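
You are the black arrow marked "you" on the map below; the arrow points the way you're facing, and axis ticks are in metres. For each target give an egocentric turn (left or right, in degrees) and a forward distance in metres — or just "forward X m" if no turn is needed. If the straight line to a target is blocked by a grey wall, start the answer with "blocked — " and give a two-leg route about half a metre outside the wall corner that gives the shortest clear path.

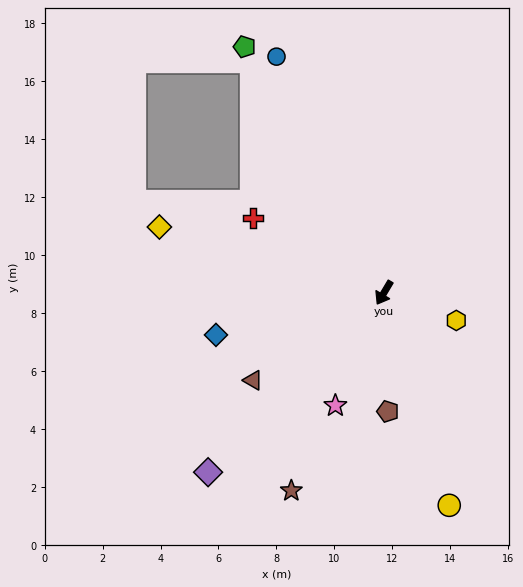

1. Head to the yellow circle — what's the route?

turn left 48°, forward 7.7 m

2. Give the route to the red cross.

turn right 89°, forward 5.2 m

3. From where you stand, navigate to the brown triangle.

turn right 25°, forward 5.4 m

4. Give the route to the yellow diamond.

turn right 76°, forward 8.1 m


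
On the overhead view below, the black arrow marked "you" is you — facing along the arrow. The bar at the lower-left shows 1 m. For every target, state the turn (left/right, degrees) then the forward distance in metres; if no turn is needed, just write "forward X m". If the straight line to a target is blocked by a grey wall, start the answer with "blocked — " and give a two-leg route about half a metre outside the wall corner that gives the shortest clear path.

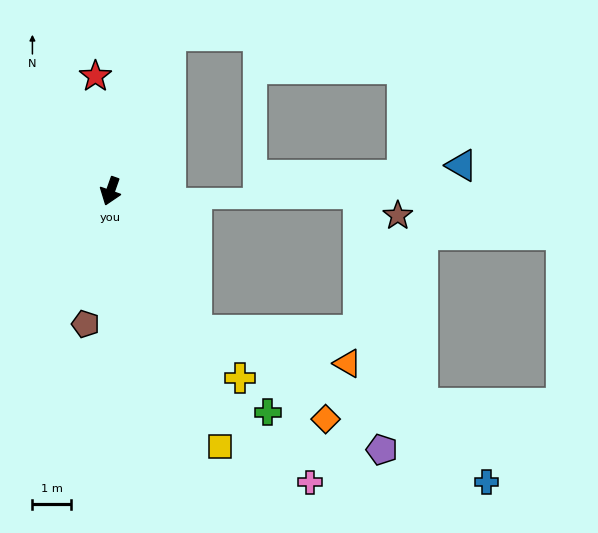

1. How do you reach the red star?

turn right 153°, forward 3.0 m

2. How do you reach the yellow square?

turn left 43°, forward 7.2 m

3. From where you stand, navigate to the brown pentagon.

turn left 9°, forward 3.5 m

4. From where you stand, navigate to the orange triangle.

blocked — turn left 51°, forward 4.2 m, then turn left 47°, forward 4.0 m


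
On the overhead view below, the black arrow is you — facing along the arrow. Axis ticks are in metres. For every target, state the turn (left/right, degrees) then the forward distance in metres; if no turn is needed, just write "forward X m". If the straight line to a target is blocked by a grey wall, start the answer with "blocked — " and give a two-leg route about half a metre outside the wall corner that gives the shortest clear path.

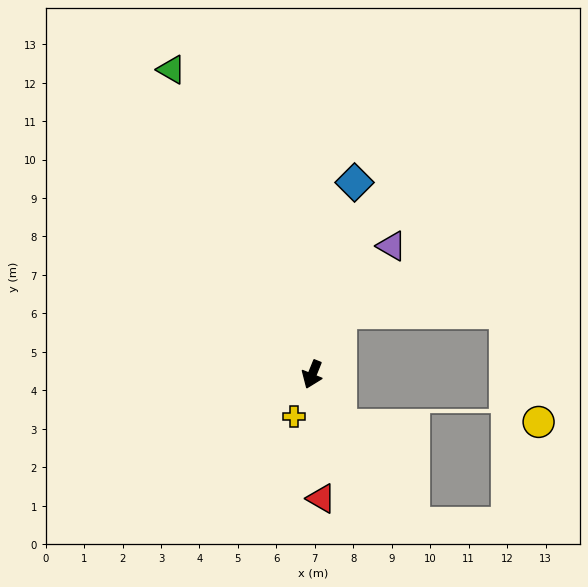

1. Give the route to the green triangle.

turn right 133°, forward 8.7 m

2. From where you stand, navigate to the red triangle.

turn left 26°, forward 3.2 m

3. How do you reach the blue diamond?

turn right 170°, forward 5.1 m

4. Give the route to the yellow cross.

forward 1.2 m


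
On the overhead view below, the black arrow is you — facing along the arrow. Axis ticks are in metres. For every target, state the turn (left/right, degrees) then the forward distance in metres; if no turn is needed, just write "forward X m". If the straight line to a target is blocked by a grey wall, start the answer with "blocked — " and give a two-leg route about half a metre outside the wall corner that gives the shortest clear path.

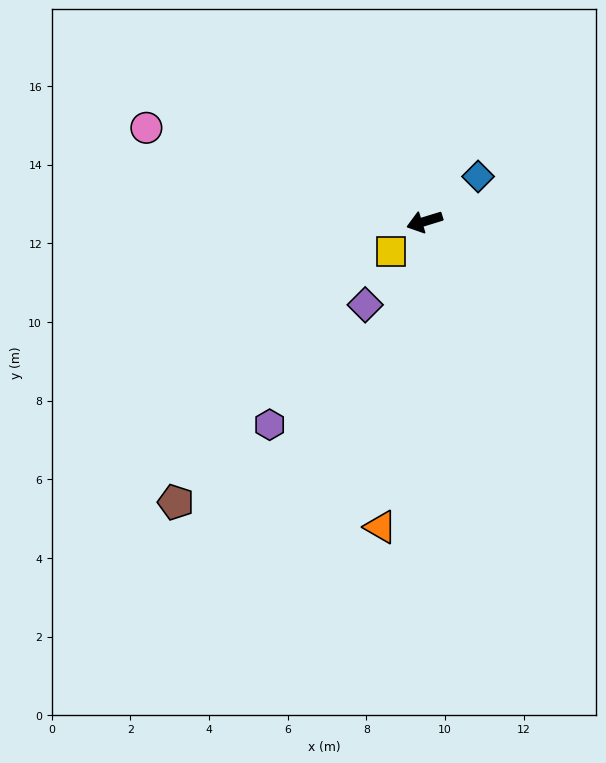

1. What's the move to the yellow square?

turn left 24°, forward 1.1 m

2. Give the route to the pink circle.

turn right 36°, forward 7.5 m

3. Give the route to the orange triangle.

turn left 65°, forward 7.9 m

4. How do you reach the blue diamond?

turn right 157°, forward 1.8 m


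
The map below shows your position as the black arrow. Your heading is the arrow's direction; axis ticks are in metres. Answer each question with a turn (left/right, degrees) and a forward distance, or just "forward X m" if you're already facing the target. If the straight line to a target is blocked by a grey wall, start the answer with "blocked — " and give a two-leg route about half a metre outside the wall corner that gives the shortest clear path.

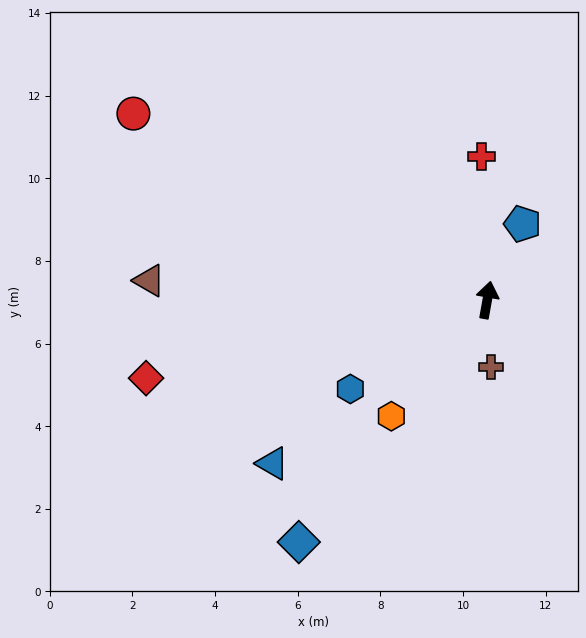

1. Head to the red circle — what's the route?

turn left 72°, forward 9.7 m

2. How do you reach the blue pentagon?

turn right 15°, forward 2.0 m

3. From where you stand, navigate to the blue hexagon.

turn left 133°, forward 4.0 m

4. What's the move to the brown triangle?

turn left 97°, forward 8.2 m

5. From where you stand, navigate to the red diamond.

turn left 113°, forward 8.5 m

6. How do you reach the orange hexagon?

turn left 151°, forward 3.6 m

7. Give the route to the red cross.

turn left 12°, forward 3.5 m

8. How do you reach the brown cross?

turn right 166°, forward 1.6 m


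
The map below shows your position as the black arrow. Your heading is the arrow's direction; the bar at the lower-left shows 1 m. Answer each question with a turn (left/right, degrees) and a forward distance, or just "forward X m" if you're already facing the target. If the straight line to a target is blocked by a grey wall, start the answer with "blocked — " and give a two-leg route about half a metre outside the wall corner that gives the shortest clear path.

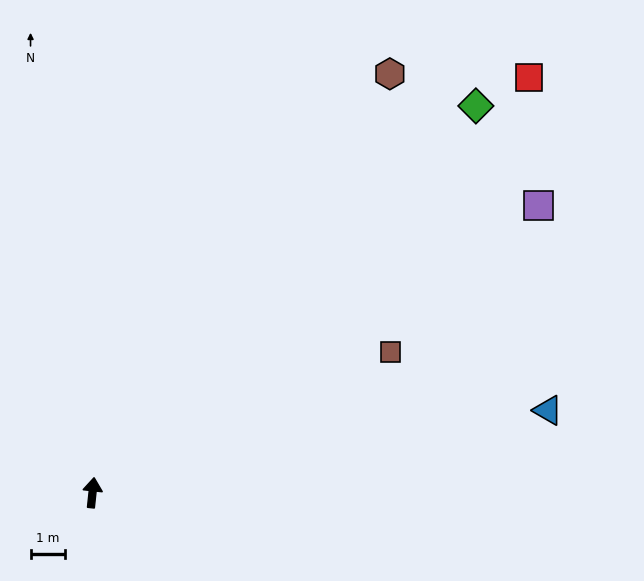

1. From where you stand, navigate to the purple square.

turn right 51°, forward 15.2 m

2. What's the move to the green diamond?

turn right 39°, forward 15.7 m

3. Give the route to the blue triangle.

turn right 74°, forward 13.3 m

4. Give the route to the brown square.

turn right 59°, forward 9.5 m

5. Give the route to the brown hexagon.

turn right 29°, forward 14.8 m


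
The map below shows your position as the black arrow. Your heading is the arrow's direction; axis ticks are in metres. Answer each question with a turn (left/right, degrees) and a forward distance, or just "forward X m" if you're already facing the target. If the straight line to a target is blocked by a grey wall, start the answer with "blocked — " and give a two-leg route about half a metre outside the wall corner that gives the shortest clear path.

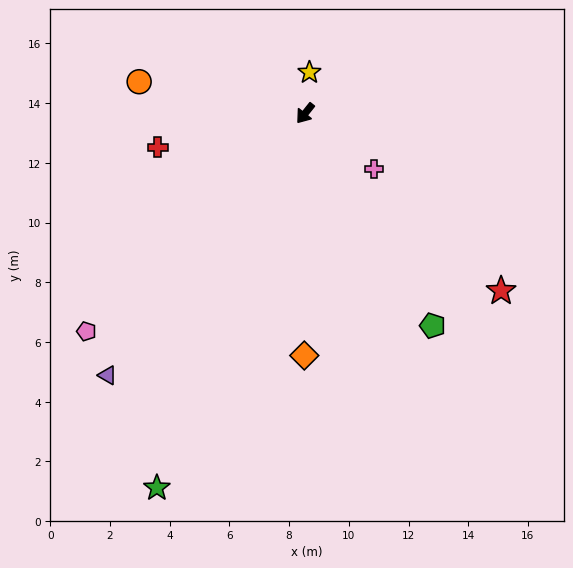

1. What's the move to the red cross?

turn right 39°, forward 5.1 m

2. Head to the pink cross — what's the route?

turn left 89°, forward 3.0 m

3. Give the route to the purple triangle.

forward 11.0 m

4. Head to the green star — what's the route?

turn left 17°, forward 13.5 m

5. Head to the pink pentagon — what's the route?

turn right 7°, forward 10.3 m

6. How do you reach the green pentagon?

turn left 69°, forward 8.3 m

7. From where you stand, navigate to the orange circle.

turn right 62°, forward 5.7 m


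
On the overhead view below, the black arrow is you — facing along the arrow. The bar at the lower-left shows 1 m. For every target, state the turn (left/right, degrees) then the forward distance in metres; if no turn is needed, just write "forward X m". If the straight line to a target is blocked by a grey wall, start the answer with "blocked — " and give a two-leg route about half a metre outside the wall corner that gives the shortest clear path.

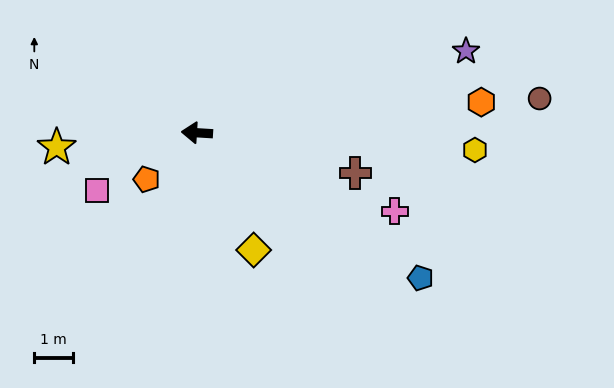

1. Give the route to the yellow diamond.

turn left 119°, forward 3.4 m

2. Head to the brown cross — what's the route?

turn left 169°, forward 4.2 m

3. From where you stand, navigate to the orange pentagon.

turn left 46°, forward 1.8 m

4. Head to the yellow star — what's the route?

turn left 9°, forward 3.6 m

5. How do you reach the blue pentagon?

turn left 151°, forward 6.9 m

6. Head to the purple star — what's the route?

turn right 160°, forward 7.3 m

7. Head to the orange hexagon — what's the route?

turn right 170°, forward 7.4 m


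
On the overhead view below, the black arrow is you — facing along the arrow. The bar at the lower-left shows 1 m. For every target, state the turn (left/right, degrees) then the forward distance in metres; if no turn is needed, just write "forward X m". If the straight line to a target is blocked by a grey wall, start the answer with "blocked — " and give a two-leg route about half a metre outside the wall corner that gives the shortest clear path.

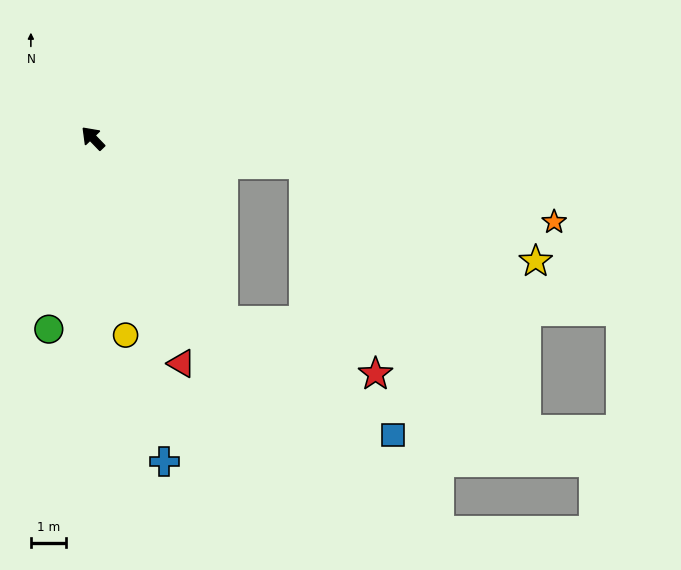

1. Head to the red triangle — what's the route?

turn left 158°, forward 6.8 m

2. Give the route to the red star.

blocked — turn left 172°, forward 6.3 m, then turn left 35°, forward 4.5 m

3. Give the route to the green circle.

turn left 123°, forward 5.5 m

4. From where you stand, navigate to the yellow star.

blocked — turn right 141°, forward 6.0 m, then turn right 16°, forward 7.1 m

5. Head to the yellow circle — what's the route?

turn left 145°, forward 5.6 m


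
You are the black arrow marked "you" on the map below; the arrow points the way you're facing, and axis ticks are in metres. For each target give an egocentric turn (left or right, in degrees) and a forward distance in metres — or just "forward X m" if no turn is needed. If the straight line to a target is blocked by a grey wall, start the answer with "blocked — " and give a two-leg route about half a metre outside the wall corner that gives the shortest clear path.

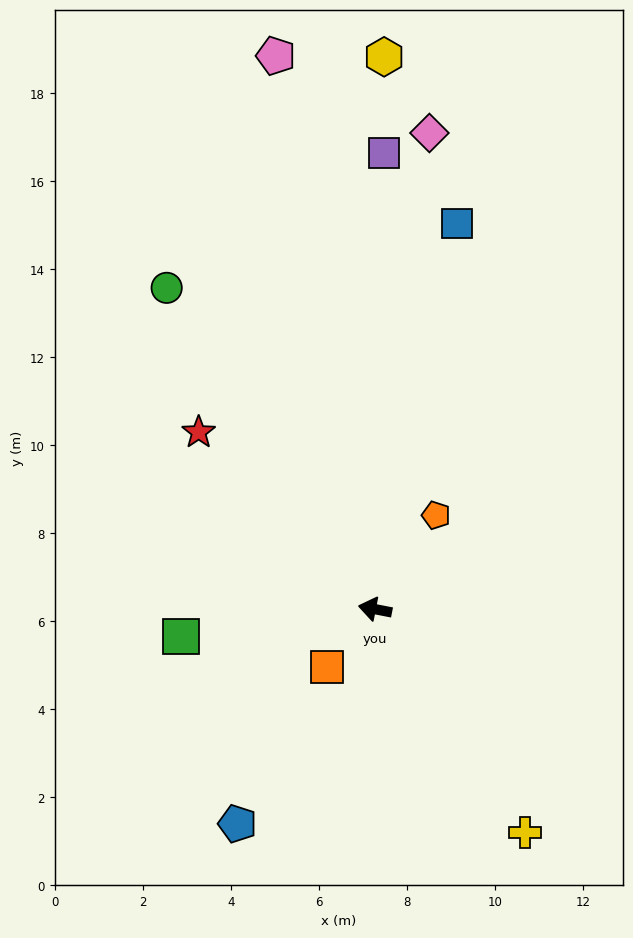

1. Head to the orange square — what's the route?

turn left 61°, forward 1.7 m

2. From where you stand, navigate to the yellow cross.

turn left 135°, forward 6.1 m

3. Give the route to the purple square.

turn right 80°, forward 10.4 m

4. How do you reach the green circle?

turn right 46°, forward 8.7 m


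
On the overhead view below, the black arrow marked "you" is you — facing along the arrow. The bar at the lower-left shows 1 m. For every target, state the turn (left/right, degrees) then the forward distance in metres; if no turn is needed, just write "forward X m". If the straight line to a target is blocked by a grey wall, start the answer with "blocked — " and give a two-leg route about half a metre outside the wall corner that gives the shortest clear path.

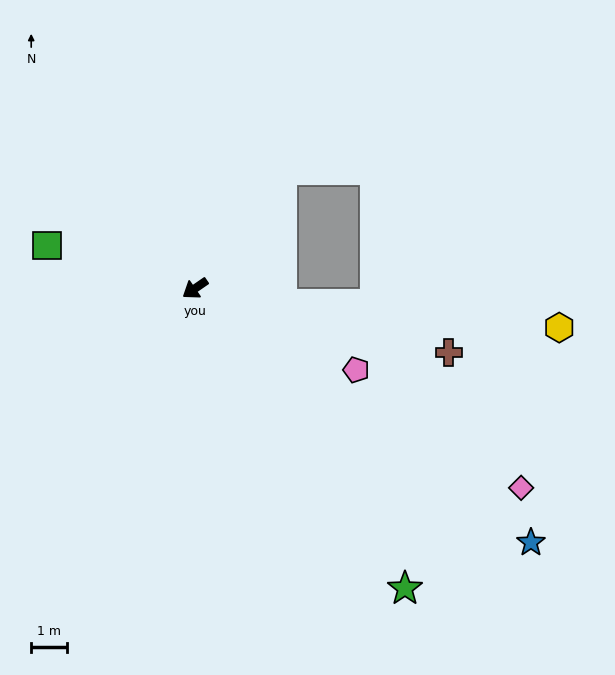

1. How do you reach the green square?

turn right 51°, forward 4.4 m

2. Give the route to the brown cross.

turn left 131°, forward 7.4 m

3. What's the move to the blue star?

turn left 108°, forward 11.9 m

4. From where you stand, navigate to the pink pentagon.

turn left 119°, forward 5.1 m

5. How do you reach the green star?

turn left 90°, forward 10.4 m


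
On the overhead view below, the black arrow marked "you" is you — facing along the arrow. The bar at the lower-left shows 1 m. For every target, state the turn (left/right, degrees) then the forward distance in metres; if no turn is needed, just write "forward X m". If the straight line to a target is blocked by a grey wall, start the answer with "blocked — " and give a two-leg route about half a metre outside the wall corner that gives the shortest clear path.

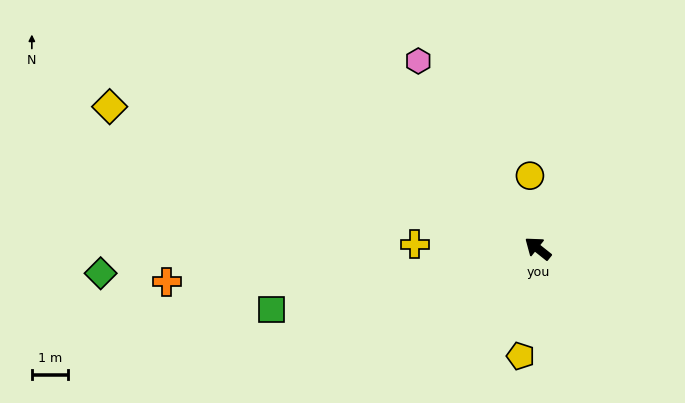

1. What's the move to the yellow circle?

turn right 45°, forward 2.0 m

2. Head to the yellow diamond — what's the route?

turn left 20°, forward 12.5 m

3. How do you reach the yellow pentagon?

turn left 119°, forward 3.0 m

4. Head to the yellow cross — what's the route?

turn left 37°, forward 3.4 m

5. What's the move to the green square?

turn left 51°, forward 7.6 m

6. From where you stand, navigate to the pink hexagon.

turn right 19°, forward 6.2 m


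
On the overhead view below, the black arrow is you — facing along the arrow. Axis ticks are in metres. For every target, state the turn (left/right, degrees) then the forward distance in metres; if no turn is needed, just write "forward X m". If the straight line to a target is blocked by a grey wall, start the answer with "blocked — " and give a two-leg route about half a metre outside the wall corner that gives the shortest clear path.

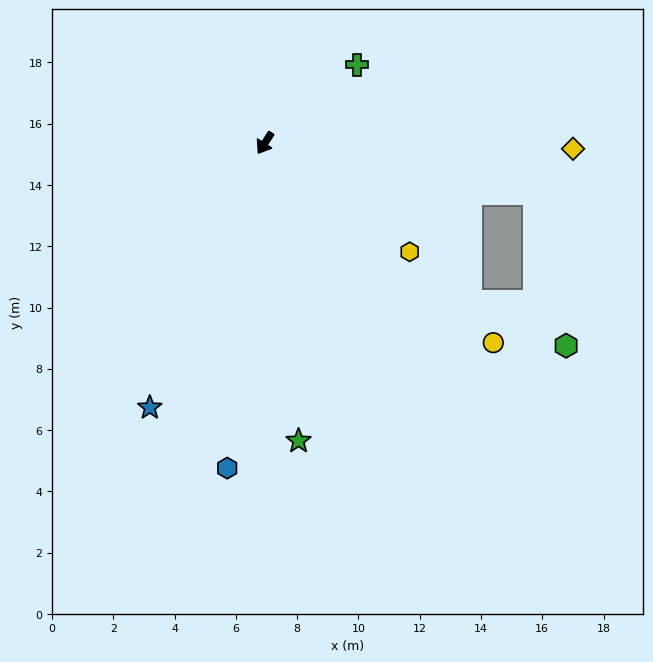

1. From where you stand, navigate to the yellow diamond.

turn left 122°, forward 10.1 m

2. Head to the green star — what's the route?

turn left 39°, forward 9.8 m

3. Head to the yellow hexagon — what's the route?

turn left 86°, forward 5.9 m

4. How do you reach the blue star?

turn left 9°, forward 9.4 m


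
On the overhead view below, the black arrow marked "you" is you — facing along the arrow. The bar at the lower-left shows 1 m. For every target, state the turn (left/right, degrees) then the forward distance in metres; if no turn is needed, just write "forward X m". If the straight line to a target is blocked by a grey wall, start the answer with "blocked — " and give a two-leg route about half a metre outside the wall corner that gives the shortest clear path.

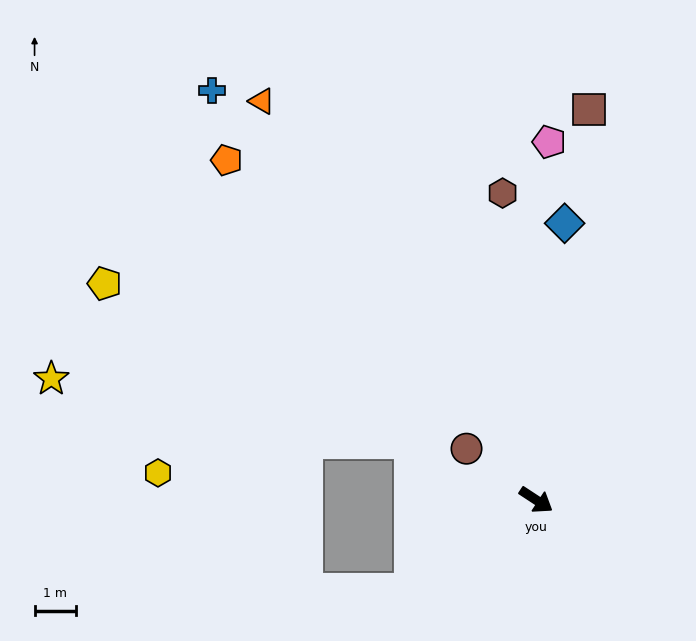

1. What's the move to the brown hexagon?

turn left 129°, forward 7.5 m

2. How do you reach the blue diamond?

turn left 117°, forward 6.8 m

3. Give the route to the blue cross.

turn left 162°, forward 12.7 m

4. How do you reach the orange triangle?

turn left 158°, forward 11.8 m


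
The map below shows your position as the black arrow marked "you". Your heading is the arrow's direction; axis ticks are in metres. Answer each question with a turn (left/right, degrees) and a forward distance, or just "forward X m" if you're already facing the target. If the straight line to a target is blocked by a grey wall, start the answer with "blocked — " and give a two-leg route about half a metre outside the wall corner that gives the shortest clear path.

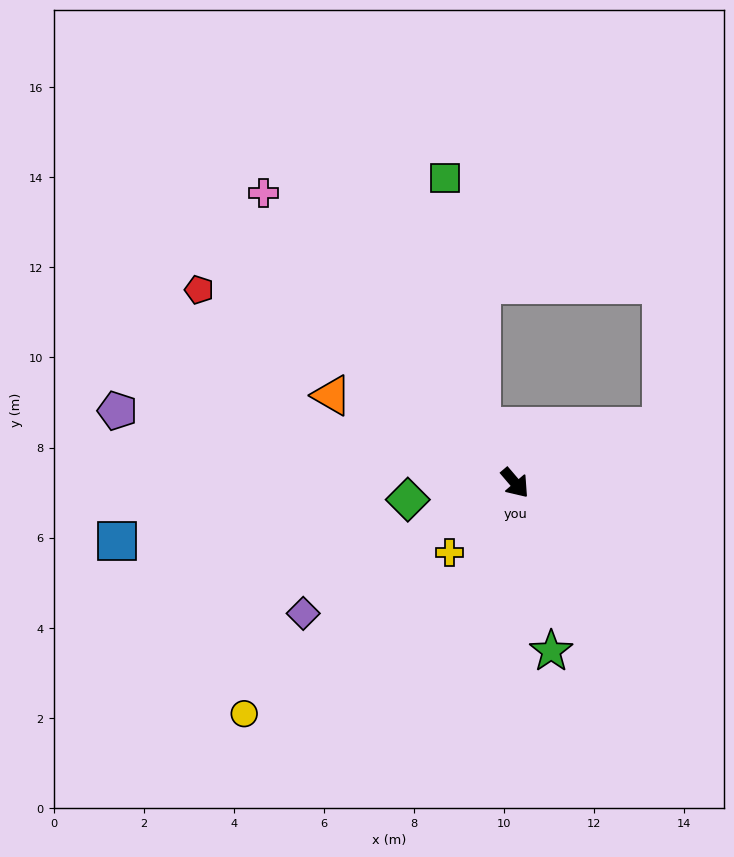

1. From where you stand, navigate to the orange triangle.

turn right 156°, forward 4.5 m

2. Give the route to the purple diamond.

turn right 99°, forward 5.5 m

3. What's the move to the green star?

turn right 28°, forward 3.8 m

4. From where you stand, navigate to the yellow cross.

turn right 84°, forward 2.1 m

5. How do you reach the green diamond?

turn right 122°, forward 2.4 m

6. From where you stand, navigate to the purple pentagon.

turn right 141°, forward 9.0 m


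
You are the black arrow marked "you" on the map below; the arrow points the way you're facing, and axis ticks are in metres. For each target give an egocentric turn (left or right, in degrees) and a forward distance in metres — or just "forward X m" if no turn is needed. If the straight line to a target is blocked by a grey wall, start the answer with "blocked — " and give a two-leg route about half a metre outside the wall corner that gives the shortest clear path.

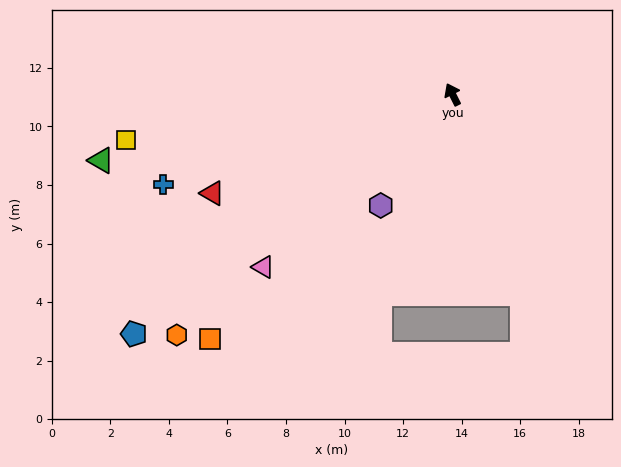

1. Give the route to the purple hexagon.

turn left 120°, forward 4.5 m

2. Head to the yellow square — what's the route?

turn left 71°, forward 11.3 m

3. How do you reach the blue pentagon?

turn left 100°, forward 13.6 m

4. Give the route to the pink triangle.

turn left 106°, forward 8.8 m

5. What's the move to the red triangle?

turn left 86°, forward 8.9 m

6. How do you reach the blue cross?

turn left 81°, forward 10.4 m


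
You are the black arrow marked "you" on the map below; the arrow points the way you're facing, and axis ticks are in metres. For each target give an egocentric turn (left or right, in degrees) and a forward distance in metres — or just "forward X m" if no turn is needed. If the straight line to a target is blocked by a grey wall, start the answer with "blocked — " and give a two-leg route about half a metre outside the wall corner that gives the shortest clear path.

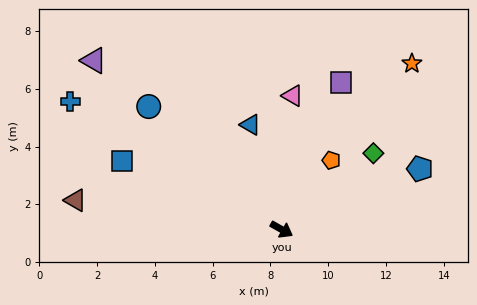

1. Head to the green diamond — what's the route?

turn left 69°, forward 4.1 m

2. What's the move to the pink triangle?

turn left 115°, forward 4.6 m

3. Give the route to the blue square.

turn right 174°, forward 6.0 m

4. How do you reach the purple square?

turn left 97°, forward 5.5 m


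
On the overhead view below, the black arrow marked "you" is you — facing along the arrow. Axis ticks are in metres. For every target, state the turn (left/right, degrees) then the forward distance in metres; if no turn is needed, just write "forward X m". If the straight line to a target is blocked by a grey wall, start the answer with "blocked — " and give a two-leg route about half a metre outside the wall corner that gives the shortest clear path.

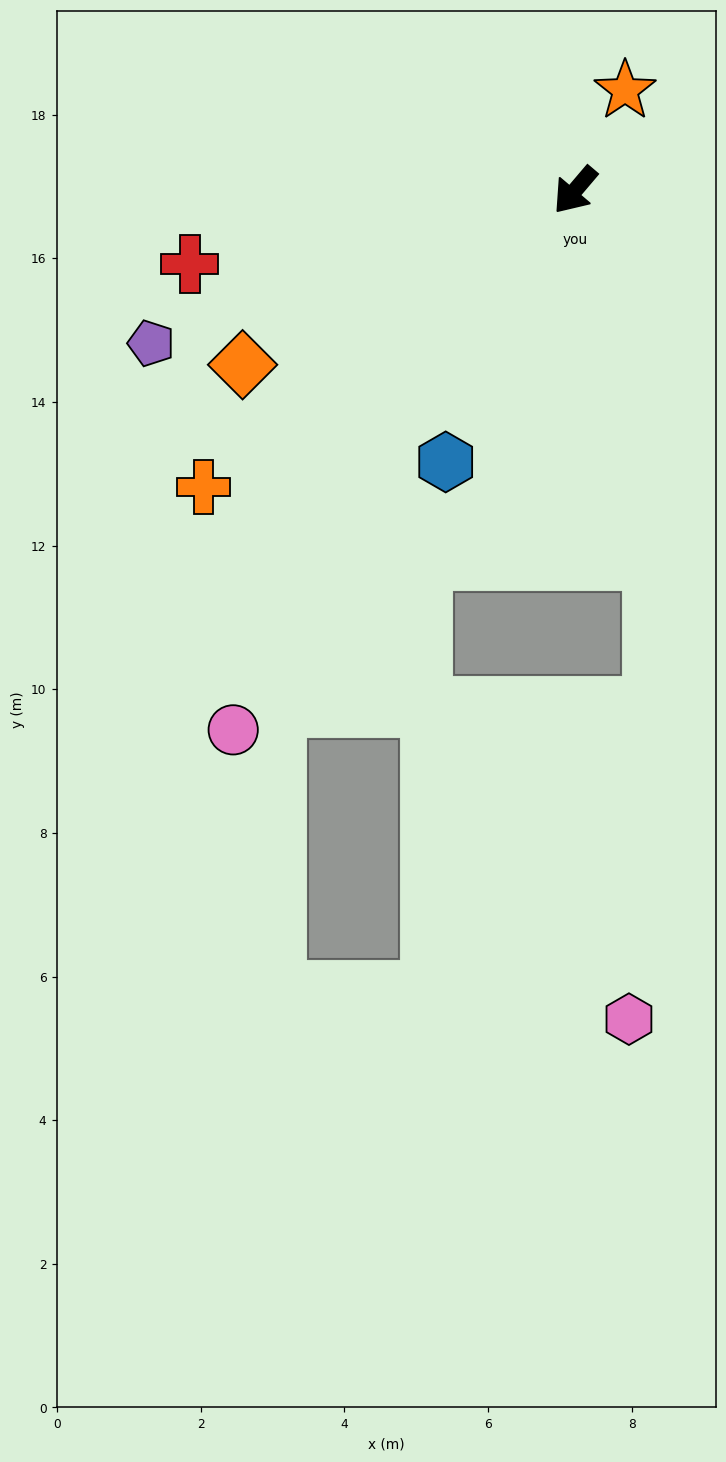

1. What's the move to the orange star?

turn right 166°, forward 1.6 m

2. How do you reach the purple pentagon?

turn right 30°, forward 6.3 m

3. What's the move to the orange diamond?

turn right 22°, forward 5.2 m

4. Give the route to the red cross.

turn right 39°, forward 5.5 m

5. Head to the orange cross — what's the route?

turn right 11°, forward 6.6 m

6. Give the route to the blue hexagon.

turn left 15°, forward 4.2 m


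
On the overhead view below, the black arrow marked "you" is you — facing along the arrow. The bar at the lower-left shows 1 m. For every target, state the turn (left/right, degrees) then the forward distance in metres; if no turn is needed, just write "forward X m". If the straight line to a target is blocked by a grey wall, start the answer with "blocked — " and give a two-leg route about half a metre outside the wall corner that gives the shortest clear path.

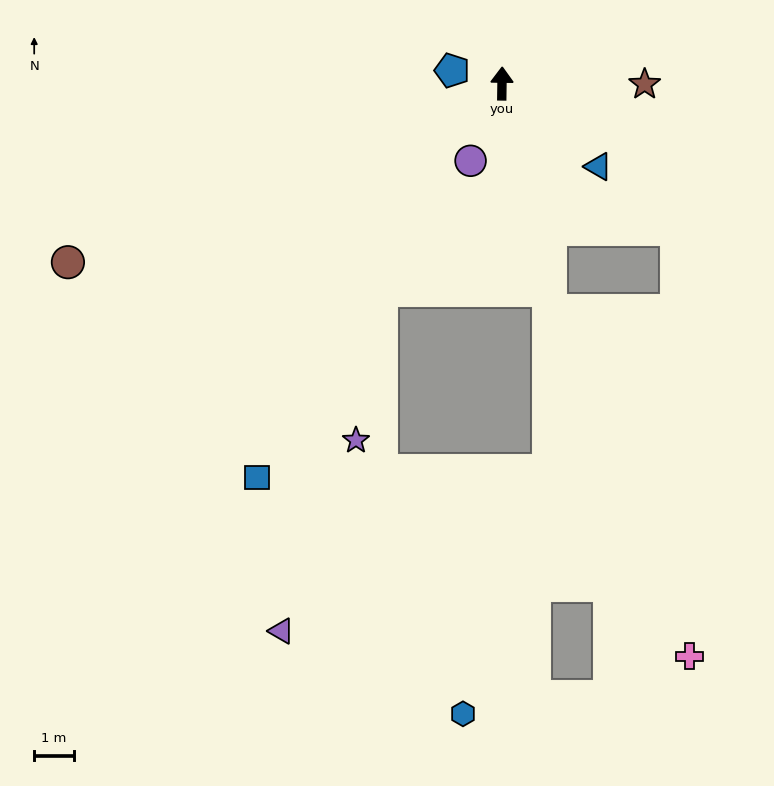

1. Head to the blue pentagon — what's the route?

turn left 76°, forward 1.3 m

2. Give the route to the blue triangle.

turn right 130°, forward 3.2 m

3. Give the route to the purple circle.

turn left 159°, forward 2.1 m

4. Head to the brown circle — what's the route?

turn left 113°, forward 11.9 m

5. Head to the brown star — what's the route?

turn right 90°, forward 3.6 m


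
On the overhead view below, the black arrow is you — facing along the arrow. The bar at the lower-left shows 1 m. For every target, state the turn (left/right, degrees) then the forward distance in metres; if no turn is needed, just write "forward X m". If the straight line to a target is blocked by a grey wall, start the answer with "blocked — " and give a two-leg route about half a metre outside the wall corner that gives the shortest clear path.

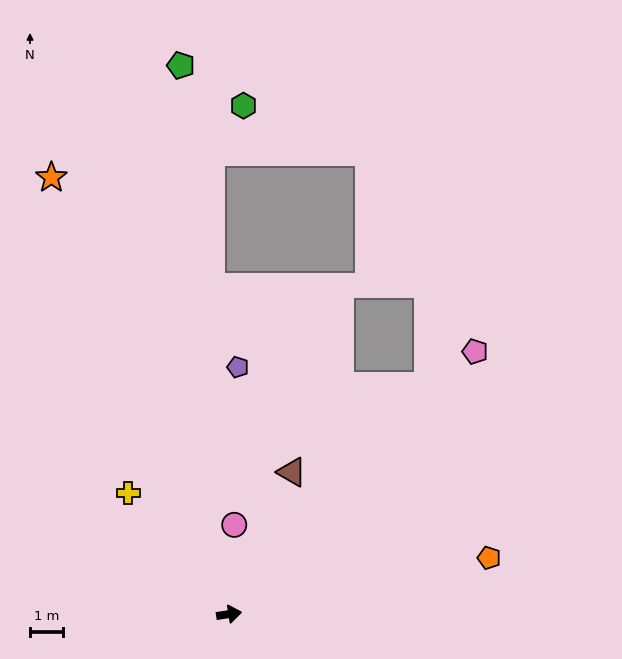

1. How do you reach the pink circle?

turn left 78°, forward 2.7 m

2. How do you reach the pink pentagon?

turn left 38°, forward 11.1 m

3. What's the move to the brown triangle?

turn left 57°, forward 4.8 m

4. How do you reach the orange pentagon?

turn left 3°, forward 8.2 m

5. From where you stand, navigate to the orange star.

turn left 103°, forward 14.5 m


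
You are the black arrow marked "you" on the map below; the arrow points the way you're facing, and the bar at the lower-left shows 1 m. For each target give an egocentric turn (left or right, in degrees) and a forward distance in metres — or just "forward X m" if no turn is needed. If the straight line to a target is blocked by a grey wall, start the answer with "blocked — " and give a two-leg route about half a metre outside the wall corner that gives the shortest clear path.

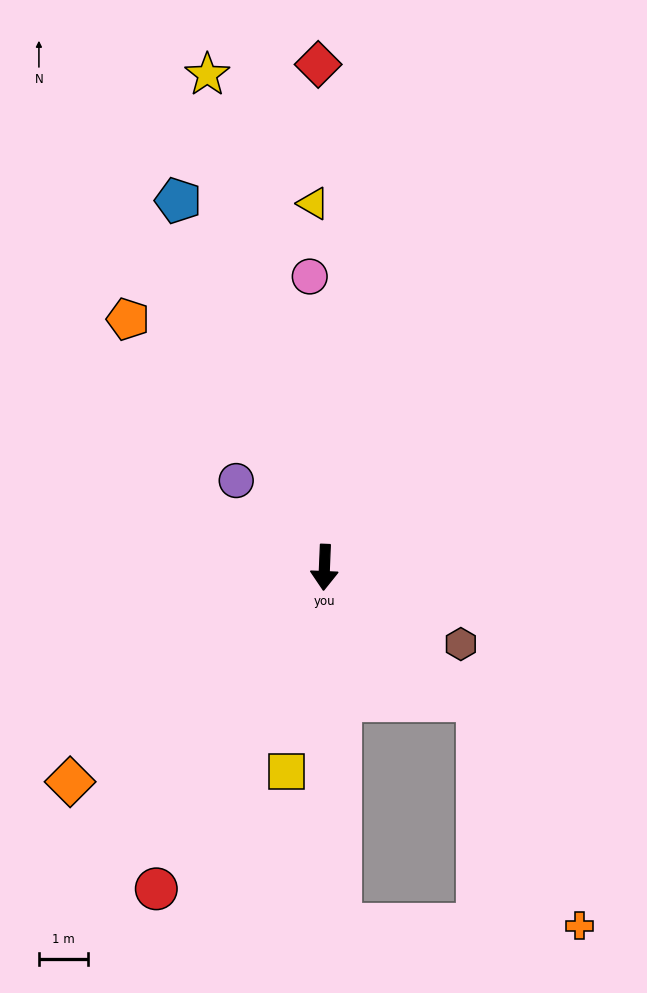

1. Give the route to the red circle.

turn right 25°, forward 7.4 m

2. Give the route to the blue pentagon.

turn right 156°, forward 8.0 m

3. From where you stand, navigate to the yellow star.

turn right 164°, forward 10.3 m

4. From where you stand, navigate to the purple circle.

turn right 132°, forward 2.5 m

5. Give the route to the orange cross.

blocked — turn left 51°, forward 4.1 m, then turn right 24°, forward 5.0 m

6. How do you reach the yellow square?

turn right 8°, forward 4.2 m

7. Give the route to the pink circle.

turn right 175°, forward 5.9 m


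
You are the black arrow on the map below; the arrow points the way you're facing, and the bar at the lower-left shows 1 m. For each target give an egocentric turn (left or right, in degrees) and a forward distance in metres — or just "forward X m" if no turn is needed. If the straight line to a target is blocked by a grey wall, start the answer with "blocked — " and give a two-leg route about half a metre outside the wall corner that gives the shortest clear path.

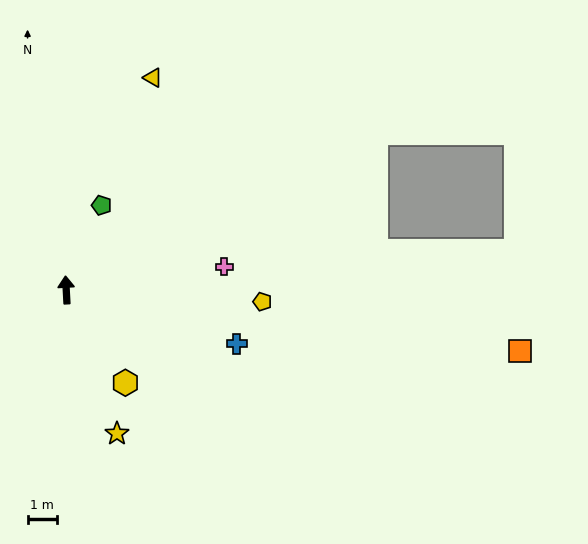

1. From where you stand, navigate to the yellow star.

turn right 164°, forward 5.2 m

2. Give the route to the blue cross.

turn right 111°, forward 6.1 m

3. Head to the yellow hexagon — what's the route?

turn right 151°, forward 3.7 m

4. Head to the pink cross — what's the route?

turn right 85°, forward 5.4 m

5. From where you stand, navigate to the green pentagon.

turn right 26°, forward 3.1 m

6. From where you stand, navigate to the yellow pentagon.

turn right 97°, forward 6.7 m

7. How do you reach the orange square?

turn right 101°, forward 15.5 m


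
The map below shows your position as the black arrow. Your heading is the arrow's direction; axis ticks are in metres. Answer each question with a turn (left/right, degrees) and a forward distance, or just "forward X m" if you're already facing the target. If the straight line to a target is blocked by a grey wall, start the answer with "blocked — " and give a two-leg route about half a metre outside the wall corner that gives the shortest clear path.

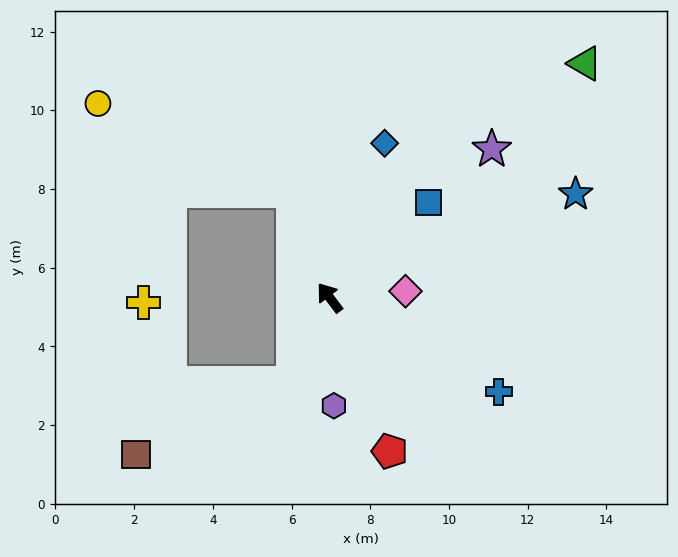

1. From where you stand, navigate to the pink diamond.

turn right 122°, forward 1.9 m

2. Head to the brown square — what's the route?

blocked — turn left 119°, forward 2.4 m, then turn right 41°, forward 4.4 m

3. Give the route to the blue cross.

turn right 156°, forward 4.9 m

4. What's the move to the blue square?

turn right 83°, forward 3.5 m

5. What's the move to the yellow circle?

blocked — turn right 18°, forward 2.9 m, then turn left 46°, forward 5.4 m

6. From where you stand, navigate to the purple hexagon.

turn left 145°, forward 2.8 m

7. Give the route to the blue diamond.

turn right 57°, forward 4.2 m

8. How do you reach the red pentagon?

turn left 164°, forward 4.2 m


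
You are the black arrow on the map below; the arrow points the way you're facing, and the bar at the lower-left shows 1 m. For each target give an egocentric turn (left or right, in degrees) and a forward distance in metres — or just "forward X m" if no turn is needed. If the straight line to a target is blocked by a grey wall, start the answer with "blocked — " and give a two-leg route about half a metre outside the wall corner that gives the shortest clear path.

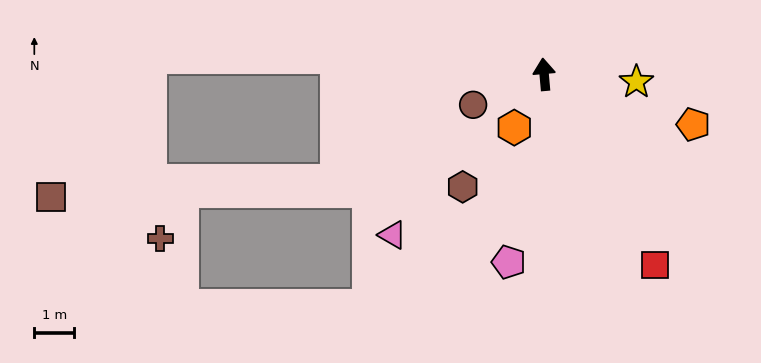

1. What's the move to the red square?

turn right 155°, forward 5.5 m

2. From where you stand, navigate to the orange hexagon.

turn left 146°, forward 1.5 m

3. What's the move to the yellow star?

turn right 100°, forward 2.3 m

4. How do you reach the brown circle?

turn left 108°, forward 1.9 m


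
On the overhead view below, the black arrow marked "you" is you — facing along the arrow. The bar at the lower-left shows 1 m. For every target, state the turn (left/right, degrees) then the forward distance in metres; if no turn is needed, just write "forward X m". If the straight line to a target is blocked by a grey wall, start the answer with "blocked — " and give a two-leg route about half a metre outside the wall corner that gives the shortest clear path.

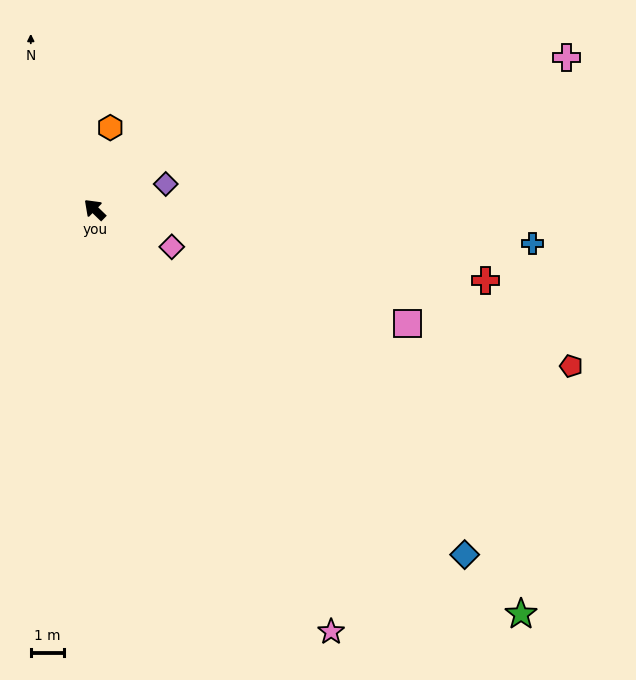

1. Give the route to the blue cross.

turn right 140°, forward 13.3 m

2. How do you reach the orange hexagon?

turn right 57°, forward 2.5 m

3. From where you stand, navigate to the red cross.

turn right 146°, forward 12.0 m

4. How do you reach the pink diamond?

turn right 162°, forward 2.6 m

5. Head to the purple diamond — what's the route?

turn right 116°, forward 2.3 m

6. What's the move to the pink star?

turn left 163°, forward 14.7 m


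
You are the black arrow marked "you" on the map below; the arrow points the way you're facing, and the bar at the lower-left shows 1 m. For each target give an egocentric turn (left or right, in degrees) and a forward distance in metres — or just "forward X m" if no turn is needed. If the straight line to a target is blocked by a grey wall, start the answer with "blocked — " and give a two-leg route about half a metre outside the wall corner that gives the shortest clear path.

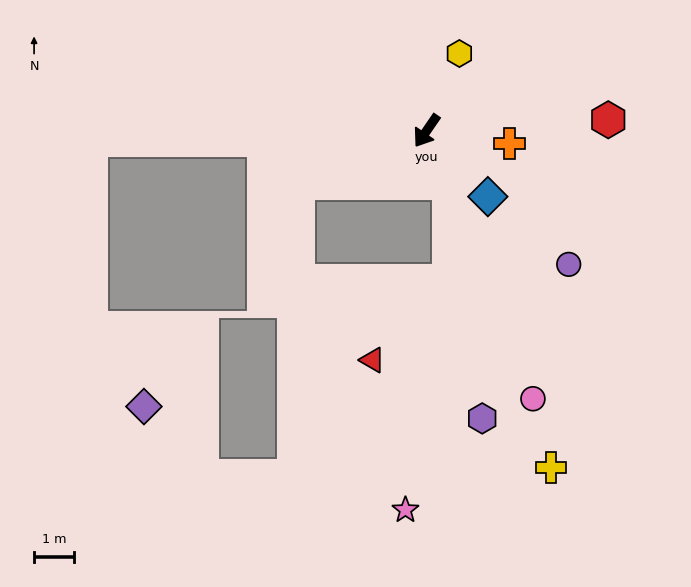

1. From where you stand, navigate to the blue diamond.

turn left 77°, forward 2.3 m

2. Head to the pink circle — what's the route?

turn left 56°, forward 7.2 m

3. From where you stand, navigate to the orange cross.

turn left 116°, forward 2.1 m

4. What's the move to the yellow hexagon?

turn right 168°, forward 2.1 m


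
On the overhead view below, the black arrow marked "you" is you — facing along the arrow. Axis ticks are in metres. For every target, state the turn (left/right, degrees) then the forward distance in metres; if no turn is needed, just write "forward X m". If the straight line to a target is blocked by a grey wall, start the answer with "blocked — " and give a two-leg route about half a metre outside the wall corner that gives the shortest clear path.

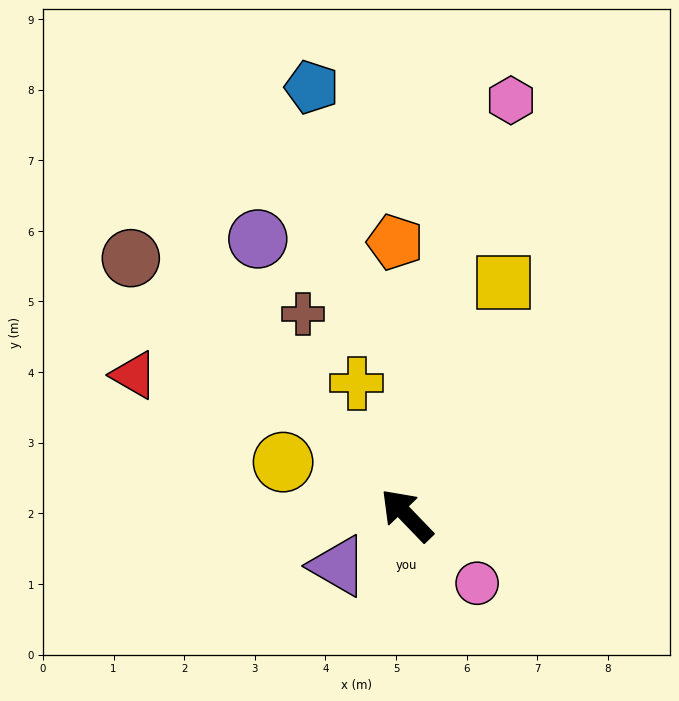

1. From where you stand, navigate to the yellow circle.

turn left 23°, forward 1.9 m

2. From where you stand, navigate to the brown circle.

turn left 3°, forward 5.3 m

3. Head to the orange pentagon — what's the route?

turn right 41°, forward 3.9 m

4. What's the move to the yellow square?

turn right 66°, forward 3.6 m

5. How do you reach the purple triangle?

turn left 82°, forward 1.2 m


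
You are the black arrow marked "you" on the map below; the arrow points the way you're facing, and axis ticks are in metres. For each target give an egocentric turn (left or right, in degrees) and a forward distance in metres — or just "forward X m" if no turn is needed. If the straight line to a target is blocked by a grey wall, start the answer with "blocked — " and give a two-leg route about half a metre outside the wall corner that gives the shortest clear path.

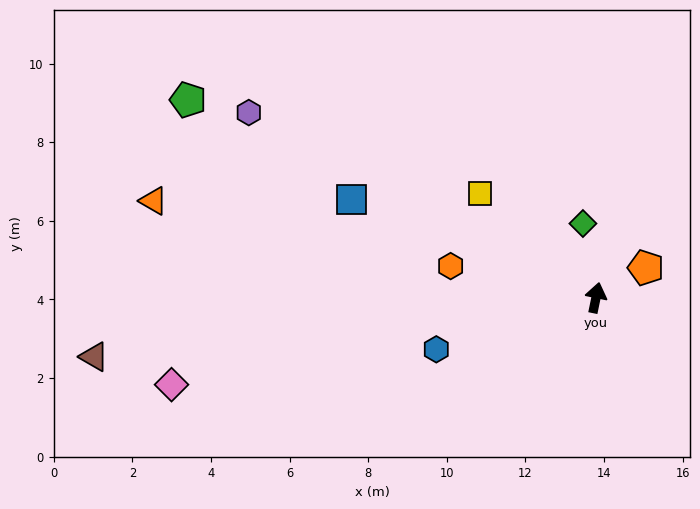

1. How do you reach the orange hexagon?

turn left 89°, forward 3.8 m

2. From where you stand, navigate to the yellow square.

turn left 60°, forward 4.0 m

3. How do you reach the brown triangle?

turn left 108°, forward 12.9 m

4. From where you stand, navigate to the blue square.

turn left 80°, forward 6.7 m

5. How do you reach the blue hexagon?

turn left 120°, forward 4.3 m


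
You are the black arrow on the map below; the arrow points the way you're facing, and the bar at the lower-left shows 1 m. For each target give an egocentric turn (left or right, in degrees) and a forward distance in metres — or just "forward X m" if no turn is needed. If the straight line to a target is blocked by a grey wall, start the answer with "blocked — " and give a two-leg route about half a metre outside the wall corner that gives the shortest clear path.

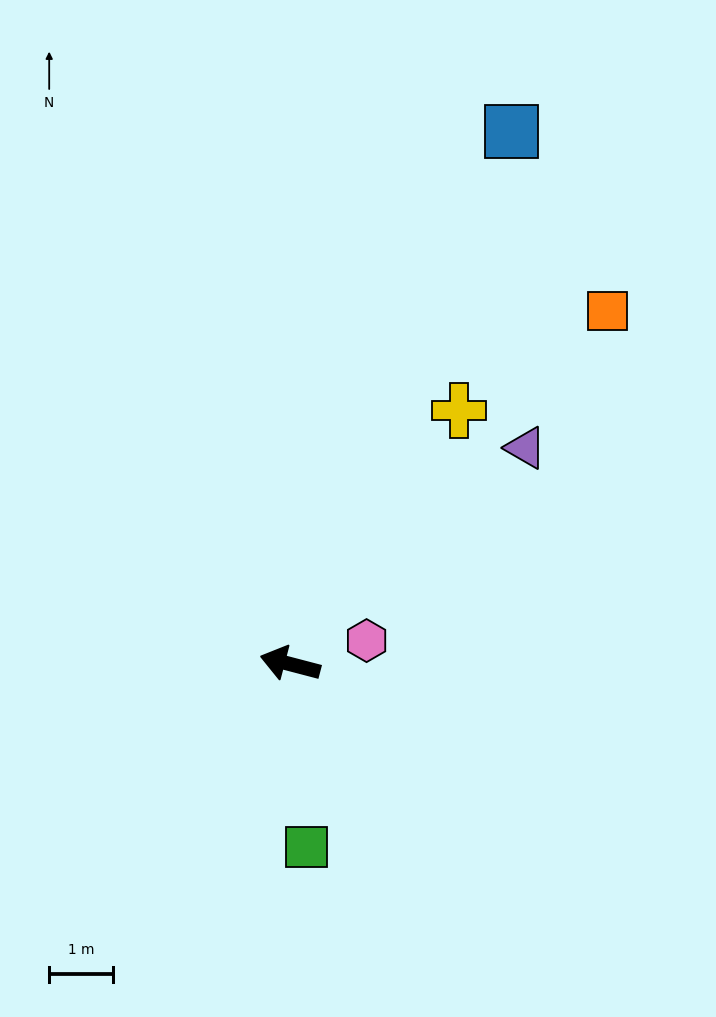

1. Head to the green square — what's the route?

turn left 110°, forward 2.9 m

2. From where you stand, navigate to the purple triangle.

turn right 123°, forward 5.0 m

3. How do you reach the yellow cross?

turn right 109°, forward 4.8 m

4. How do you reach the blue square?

turn right 98°, forward 9.0 m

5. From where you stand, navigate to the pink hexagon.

turn right 148°, forward 1.3 m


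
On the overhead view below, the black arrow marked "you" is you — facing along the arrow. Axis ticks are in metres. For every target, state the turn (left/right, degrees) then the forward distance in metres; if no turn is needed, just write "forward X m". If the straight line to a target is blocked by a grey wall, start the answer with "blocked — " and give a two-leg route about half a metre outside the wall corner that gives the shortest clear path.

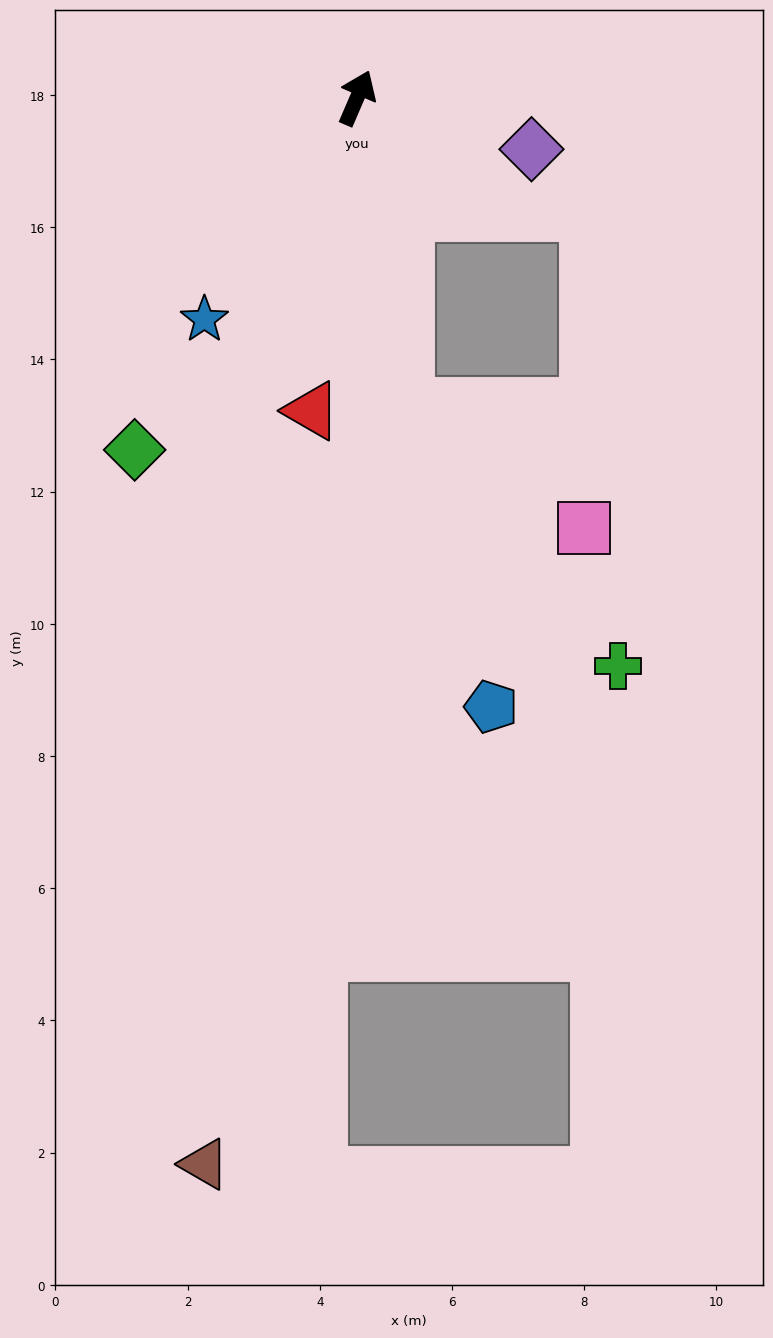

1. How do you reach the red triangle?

turn right 165°, forward 4.8 m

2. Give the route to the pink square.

blocked — turn right 148°, forward 4.7 m, then turn left 47°, forward 3.3 m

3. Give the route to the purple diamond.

turn right 83°, forward 2.8 m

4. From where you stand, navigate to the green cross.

blocked — turn right 148°, forward 4.7 m, then turn left 30°, forward 5.1 m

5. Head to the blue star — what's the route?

turn left 169°, forward 4.1 m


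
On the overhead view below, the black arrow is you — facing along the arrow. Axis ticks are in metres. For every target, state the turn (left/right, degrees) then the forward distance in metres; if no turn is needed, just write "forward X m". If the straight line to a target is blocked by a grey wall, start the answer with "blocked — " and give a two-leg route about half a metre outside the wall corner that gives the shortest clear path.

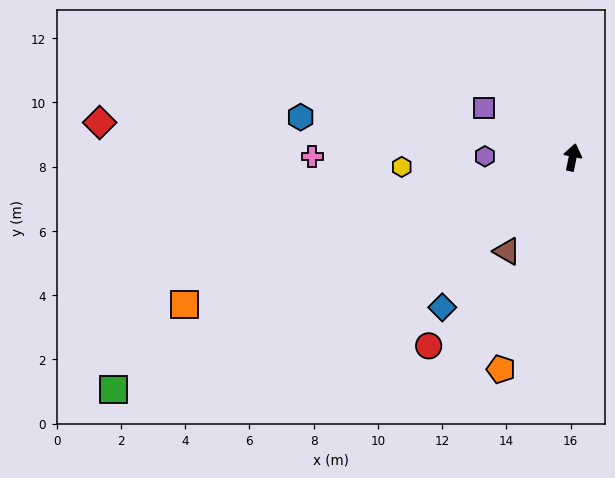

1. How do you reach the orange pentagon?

turn left 173°, forward 7.0 m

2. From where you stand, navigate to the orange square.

turn left 122°, forward 12.9 m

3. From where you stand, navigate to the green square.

turn left 128°, forward 16.0 m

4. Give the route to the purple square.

turn left 72°, forward 3.1 m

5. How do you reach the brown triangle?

turn left 157°, forward 3.6 m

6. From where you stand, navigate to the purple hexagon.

turn left 101°, forward 2.7 m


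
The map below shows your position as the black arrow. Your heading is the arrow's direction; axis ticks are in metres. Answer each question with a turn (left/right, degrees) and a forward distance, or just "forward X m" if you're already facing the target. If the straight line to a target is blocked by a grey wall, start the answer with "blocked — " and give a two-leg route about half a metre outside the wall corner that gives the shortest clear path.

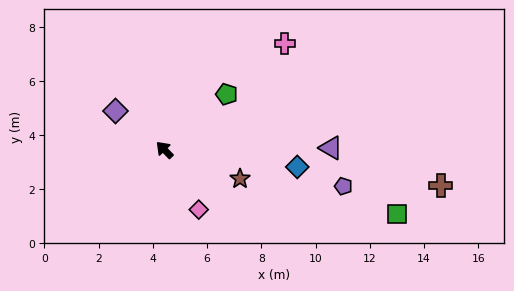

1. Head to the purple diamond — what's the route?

turn left 7°, forward 2.3 m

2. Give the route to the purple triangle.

turn right 134°, forward 6.1 m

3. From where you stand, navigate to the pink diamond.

turn left 166°, forward 2.5 m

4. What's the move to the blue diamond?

turn right 142°, forward 4.9 m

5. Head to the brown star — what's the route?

turn right 155°, forward 3.0 m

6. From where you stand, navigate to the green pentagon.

turn right 93°, forward 3.1 m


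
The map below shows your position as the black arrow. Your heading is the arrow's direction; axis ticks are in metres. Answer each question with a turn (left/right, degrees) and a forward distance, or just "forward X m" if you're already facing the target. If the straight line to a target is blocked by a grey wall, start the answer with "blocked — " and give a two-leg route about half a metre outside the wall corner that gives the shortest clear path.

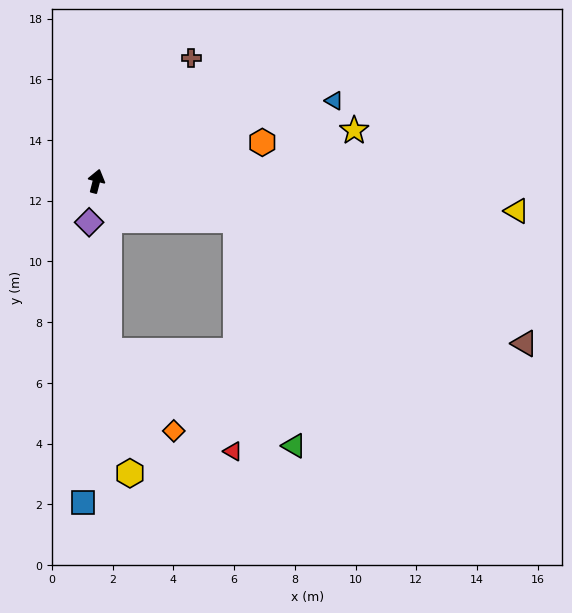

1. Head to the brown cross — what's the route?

turn right 23°, forward 5.1 m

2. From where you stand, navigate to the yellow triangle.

turn right 80°, forward 13.9 m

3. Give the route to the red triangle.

blocked — turn right 91°, forward 4.8 m, then turn right 75°, forward 7.6 m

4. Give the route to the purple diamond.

turn right 176°, forward 1.4 m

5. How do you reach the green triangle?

blocked — turn right 91°, forward 4.8 m, then turn right 60°, forward 7.7 m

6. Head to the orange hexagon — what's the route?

turn right 62°, forward 5.6 m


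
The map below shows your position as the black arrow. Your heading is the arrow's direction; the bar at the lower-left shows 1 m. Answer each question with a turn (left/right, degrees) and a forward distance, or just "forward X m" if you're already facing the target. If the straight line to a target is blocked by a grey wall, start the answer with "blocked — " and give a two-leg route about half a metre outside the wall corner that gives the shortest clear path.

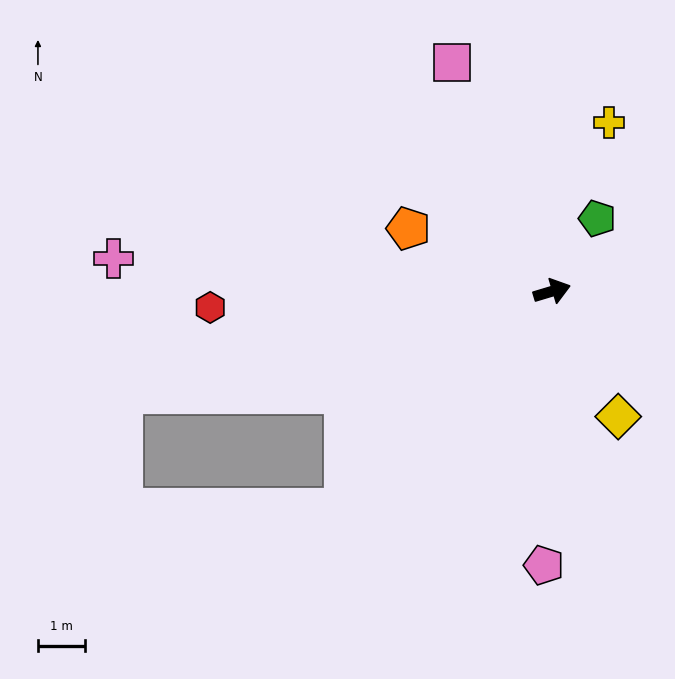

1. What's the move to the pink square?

turn left 97°, forward 5.3 m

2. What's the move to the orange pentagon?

turn left 140°, forward 3.3 m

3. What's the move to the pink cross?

turn left 159°, forward 9.3 m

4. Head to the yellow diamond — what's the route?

turn right 79°, forward 3.0 m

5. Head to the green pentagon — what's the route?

turn left 41°, forward 1.8 m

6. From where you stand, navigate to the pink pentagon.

turn right 108°, forward 5.8 m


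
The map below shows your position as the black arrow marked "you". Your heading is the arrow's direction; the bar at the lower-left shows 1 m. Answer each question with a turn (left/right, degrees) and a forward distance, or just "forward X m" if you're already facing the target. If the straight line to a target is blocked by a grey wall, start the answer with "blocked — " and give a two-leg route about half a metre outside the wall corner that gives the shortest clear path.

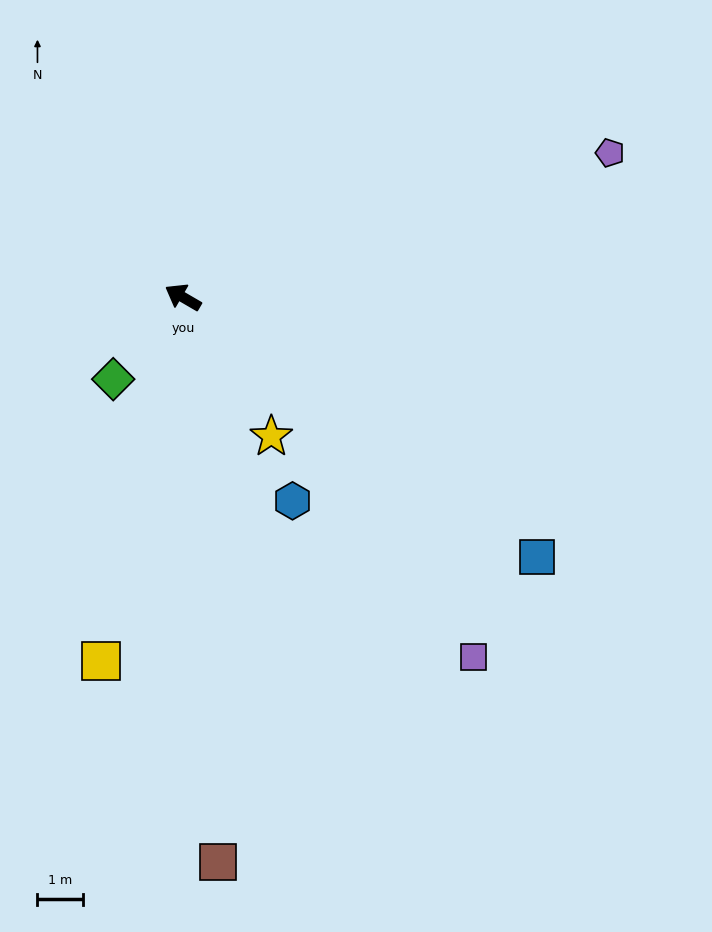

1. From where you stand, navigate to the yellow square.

turn left 108°, forward 8.2 m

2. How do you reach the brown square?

turn left 124°, forward 12.4 m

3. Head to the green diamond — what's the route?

turn left 80°, forward 2.4 m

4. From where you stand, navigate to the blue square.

turn left 174°, forward 9.6 m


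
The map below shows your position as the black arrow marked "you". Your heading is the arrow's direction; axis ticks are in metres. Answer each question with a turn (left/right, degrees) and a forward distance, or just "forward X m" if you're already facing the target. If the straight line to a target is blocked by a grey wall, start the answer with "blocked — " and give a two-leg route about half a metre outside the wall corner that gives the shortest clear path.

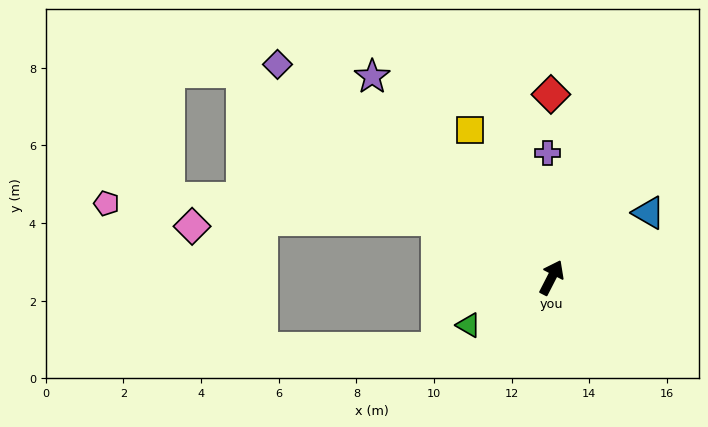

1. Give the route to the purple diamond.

turn left 79°, forward 8.9 m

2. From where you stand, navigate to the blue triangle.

turn right 29°, forward 3.0 m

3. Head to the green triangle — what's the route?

turn left 147°, forward 2.5 m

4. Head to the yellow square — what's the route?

turn left 56°, forward 4.3 m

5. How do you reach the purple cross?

turn left 29°, forward 3.2 m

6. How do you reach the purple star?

turn left 69°, forward 6.9 m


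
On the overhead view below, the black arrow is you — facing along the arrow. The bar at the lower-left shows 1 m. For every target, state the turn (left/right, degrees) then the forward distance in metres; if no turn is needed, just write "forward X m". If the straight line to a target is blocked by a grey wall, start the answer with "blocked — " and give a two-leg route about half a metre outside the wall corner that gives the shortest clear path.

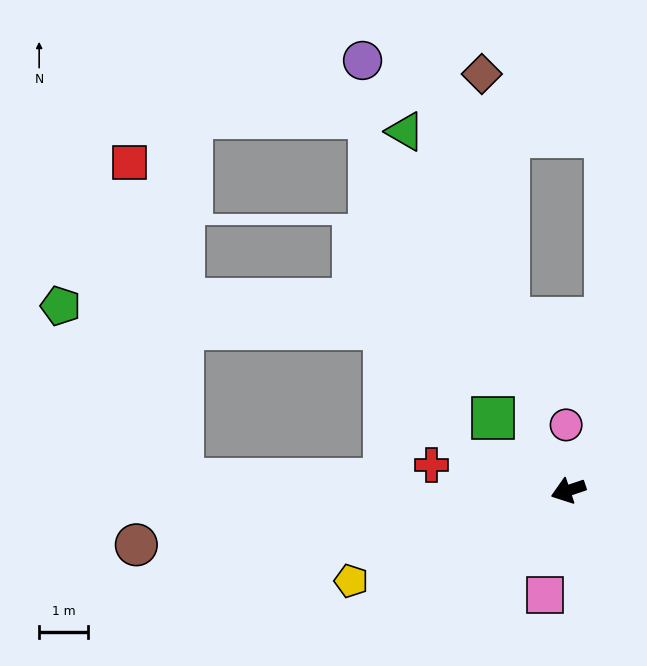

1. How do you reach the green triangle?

turn right 84°, forward 8.1 m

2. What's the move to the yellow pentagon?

turn left 4°, forward 4.8 m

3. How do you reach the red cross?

turn right 29°, forward 2.8 m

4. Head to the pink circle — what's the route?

turn right 107°, forward 1.3 m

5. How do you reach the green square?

turn right 62°, forward 2.1 m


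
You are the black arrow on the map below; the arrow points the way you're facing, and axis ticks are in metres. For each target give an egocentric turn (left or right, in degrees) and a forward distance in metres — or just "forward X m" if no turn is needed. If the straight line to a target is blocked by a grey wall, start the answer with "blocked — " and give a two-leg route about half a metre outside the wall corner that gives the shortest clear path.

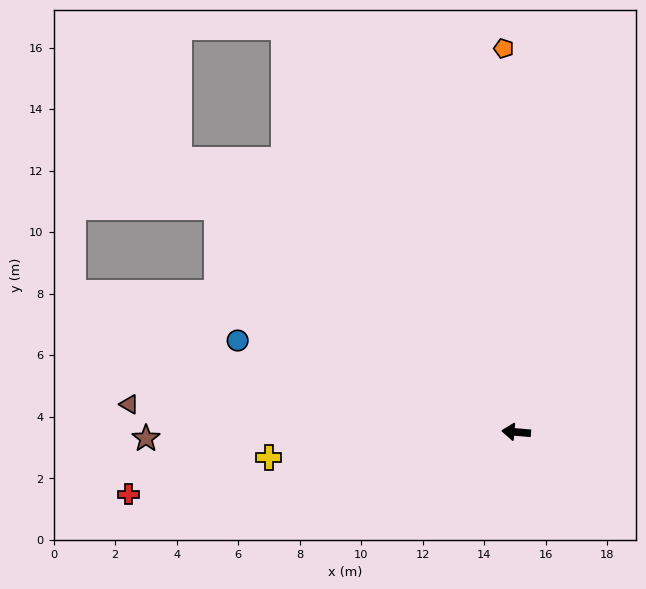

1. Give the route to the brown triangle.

forward 12.6 m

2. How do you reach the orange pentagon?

turn right 83°, forward 12.5 m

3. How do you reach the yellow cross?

turn left 11°, forward 8.1 m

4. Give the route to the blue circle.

turn right 13°, forward 9.5 m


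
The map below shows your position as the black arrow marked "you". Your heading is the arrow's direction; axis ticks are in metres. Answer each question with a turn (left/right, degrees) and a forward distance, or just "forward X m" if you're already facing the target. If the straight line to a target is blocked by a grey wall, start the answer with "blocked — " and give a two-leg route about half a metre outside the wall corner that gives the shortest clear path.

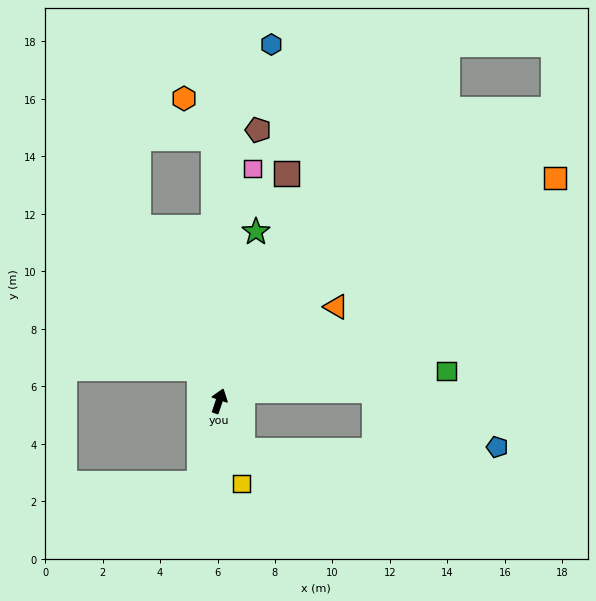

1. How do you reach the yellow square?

turn right 146°, forward 3.0 m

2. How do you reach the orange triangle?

turn right 32°, forward 5.2 m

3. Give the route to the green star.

turn left 6°, forward 6.0 m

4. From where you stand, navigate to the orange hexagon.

blocked — turn left 20°, forward 9.1 m, then turn left 34°, forward 1.7 m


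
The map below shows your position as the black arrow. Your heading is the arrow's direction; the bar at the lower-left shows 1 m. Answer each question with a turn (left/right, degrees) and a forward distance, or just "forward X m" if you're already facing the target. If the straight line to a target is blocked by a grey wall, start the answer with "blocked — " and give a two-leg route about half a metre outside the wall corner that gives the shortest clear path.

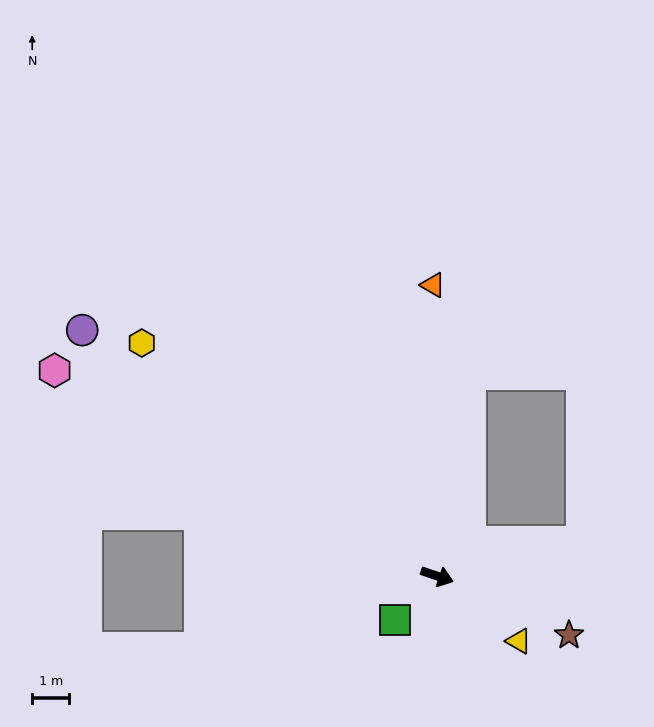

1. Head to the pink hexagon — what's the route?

turn left 171°, forward 11.8 m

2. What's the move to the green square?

turn right 115°, forward 1.6 m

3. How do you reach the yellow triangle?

turn right 20°, forward 2.8 m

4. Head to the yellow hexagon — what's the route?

turn left 161°, forward 10.2 m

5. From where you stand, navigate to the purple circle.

turn left 164°, forward 11.7 m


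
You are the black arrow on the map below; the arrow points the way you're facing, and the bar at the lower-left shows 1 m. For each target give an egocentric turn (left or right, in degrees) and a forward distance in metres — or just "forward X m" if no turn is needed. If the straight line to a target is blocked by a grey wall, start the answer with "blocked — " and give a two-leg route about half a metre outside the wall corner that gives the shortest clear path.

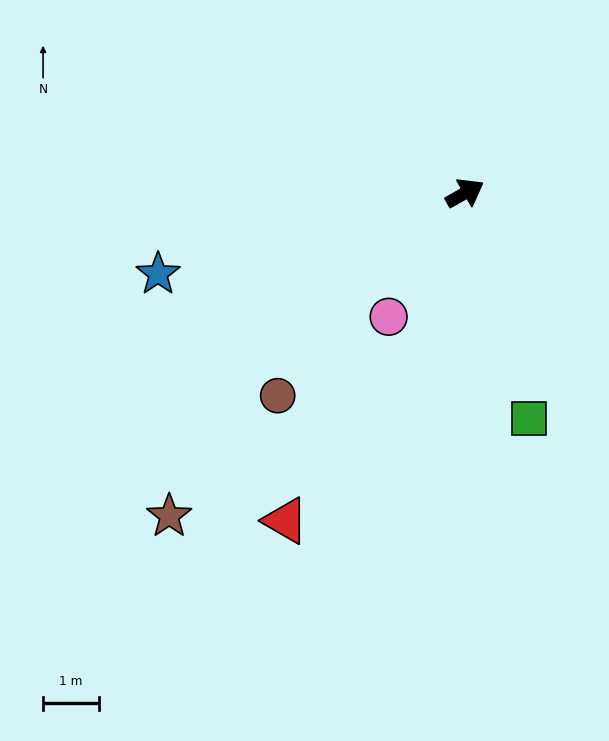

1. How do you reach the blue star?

turn left 165°, forward 5.7 m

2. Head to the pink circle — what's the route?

turn right 151°, forward 2.6 m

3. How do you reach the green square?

turn right 104°, forward 4.2 m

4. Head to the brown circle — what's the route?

turn right 162°, forward 5.0 m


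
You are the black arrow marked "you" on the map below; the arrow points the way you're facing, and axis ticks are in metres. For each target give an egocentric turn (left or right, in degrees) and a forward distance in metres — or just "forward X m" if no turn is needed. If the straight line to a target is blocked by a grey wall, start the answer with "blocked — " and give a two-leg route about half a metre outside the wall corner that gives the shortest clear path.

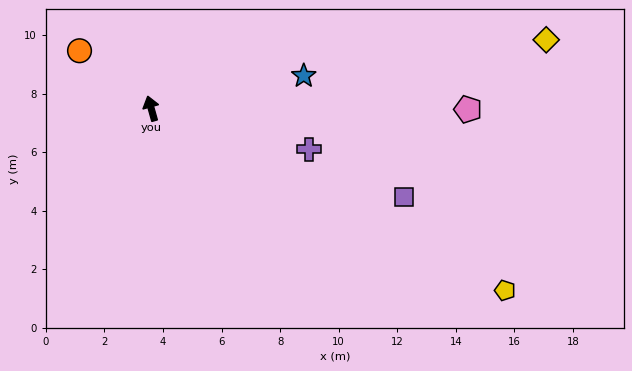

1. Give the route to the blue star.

turn right 94°, forward 5.3 m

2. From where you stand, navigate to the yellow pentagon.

turn right 133°, forward 13.6 m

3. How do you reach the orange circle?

turn left 36°, forward 3.1 m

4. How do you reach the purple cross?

turn right 120°, forward 5.6 m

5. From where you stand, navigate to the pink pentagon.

turn right 106°, forward 10.8 m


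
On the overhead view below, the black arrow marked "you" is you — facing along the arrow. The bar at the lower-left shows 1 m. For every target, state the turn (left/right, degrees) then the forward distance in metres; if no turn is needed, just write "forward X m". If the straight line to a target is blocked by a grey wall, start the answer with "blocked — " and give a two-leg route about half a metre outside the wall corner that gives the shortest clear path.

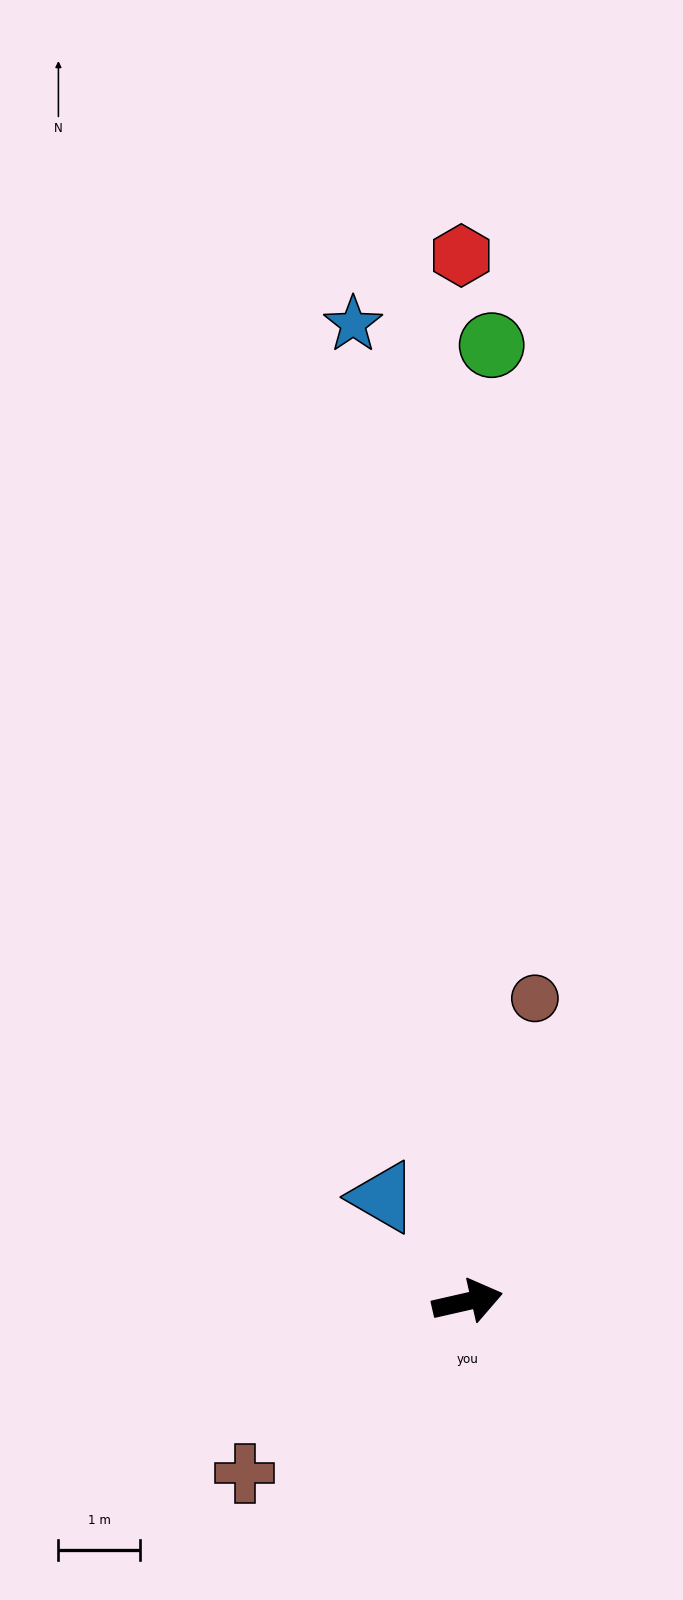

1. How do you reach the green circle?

turn left 76°, forward 11.7 m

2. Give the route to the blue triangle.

turn left 116°, forward 1.6 m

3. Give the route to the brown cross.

turn right 155°, forward 3.5 m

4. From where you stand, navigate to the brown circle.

turn left 65°, forward 3.8 m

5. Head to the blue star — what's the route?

turn left 84°, forward 12.1 m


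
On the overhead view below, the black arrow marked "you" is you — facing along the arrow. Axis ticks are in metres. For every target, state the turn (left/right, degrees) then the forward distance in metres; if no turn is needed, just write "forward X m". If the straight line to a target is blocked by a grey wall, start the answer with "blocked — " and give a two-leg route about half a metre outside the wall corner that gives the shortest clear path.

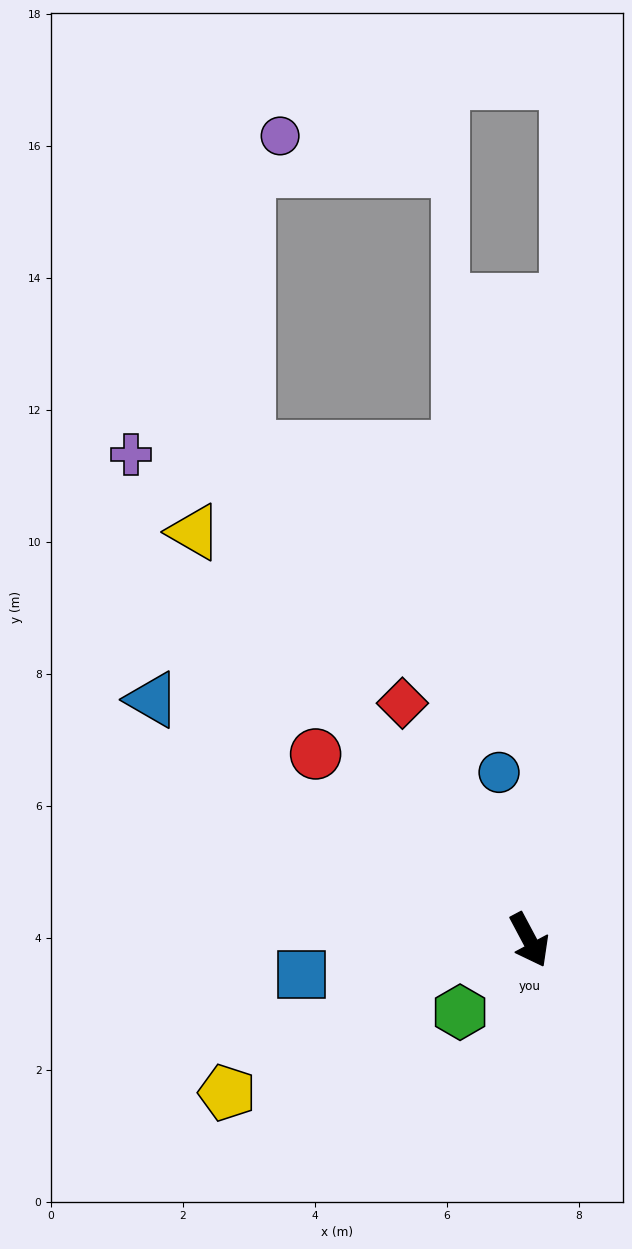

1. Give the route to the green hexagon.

turn right 72°, forward 1.5 m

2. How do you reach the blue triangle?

turn right 151°, forward 6.8 m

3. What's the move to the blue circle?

turn left 162°, forward 2.6 m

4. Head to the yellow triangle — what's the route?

turn right 169°, forward 8.0 m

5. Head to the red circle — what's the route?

turn right 159°, forward 4.3 m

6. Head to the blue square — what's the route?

turn right 109°, forward 3.5 m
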